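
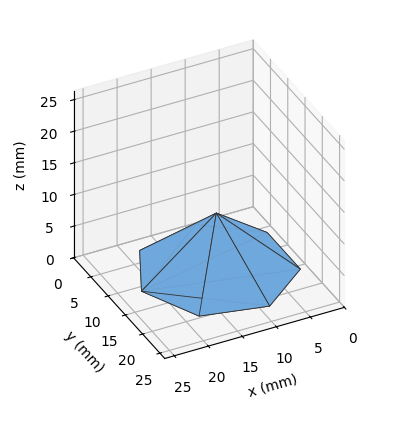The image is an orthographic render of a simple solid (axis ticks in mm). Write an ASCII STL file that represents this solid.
Reading the render: the shape is a regular 7-sided pyramid, base circumscribed radius ≈ 11 mm, apex at z ≈ 9 mm (dimensions read to the nearest mm from the axis ticks). For the STL, each face is triangulated and given an outward normal.

solid part
  facet normal 0.0000 0.0000 -1.0000
    outer loop
      vertex 8.6 21.7 0.0
      vertex 17.9 19.6 0.0
      vertex 22.0 11.0 0.0
    endloop
  endfacet
  facet normal 0.0000 0.0000 -1.0000
    outer loop
      vertex 1.1 15.8 0.0
      vertex 8.6 21.7 0.0
      vertex 22.0 11.0 0.0
    endloop
  endfacet
  facet normal 0.0000 0.0000 -1.0000
    outer loop
      vertex 1.1 6.2 0.0
      vertex 1.1 15.8 0.0
      vertex 22.0 11.0 0.0
    endloop
  endfacet
  facet normal 0.0000 0.0000 -1.0000
    outer loop
      vertex 8.6 0.3 0.0
      vertex 1.1 6.2 0.0
      vertex 22.0 11.0 0.0
    endloop
  endfacet
  facet normal 0.0000 0.0000 -1.0000
    outer loop
      vertex 17.9 2.4 0.0
      vertex 8.6 0.3 0.0
      vertex 22.0 11.0 0.0
    endloop
  endfacet
  facet normal 0.6062 0.2890 0.7409
    outer loop
      vertex 22.0 11.0 0.0
      vertex 17.9 19.6 0.0
      vertex 11.0 11.0 9.0
    endloop
  endfacet
  facet normal 0.1481 0.6558 0.7402
    outer loop
      vertex 17.9 19.6 0.0
      vertex 8.6 21.7 0.0
      vertex 11.0 11.0 9.0
    endloop
  endfacet
  facet normal -0.4161 0.5289 0.7397
    outer loop
      vertex 8.6 21.7 0.0
      vertex 1.1 15.8 0.0
      vertex 11.0 11.0 9.0
    endloop
  endfacet
  facet normal -0.6727 0.0000 0.7399
    outer loop
      vertex 1.1 15.8 0.0
      vertex 1.1 6.2 0.0
      vertex 11.0 11.0 9.0
    endloop
  endfacet
  facet normal -0.4161 -0.5289 0.7397
    outer loop
      vertex 1.1 6.2 0.0
      vertex 8.6 0.3 0.0
      vertex 11.0 11.0 9.0
    endloop
  endfacet
  facet normal 0.1481 -0.6558 0.7402
    outer loop
      vertex 8.6 0.3 0.0
      vertex 17.9 2.4 0.0
      vertex 11.0 11.0 9.0
    endloop
  endfacet
  facet normal 0.6062 -0.2890 0.7409
    outer loop
      vertex 17.9 2.4 0.0
      vertex 22.0 11.0 0.0
      vertex 11.0 11.0 9.0
    endloop
  endfacet
endsolid part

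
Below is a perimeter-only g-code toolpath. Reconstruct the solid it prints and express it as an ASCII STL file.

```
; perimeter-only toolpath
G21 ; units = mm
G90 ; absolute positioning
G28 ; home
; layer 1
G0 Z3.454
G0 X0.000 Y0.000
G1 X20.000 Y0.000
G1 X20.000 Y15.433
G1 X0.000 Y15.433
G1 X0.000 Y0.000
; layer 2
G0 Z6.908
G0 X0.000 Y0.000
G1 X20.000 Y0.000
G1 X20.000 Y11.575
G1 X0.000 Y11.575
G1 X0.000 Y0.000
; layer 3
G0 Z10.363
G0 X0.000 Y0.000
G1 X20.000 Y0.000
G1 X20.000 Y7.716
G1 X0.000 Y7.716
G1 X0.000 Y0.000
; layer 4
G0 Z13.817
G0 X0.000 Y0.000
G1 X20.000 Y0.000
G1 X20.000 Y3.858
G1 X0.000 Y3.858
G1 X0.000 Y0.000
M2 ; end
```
solid part
  facet normal 0.0000 0.0000 -1.0000
    outer loop
      vertex 20.000 19.291 0.000
      vertex 20.000 0.000 0.000
      vertex 0.000 0.000 0.000
    endloop
  endfacet
  facet normal 0.0000 0.0000 -1.0000
    outer loop
      vertex 0.000 19.291 0.000
      vertex 20.000 19.291 0.000
      vertex 0.000 0.000 0.000
    endloop
  endfacet
  facet normal 0.0000 -1.0000 0.0000
    outer loop
      vertex 0.000 0.000 0.000
      vertex 20.000 0.000 0.000
      vertex 20.000 0.000 17.271
    endloop
  endfacet
  facet normal 0.0000 -1.0000 0.0000
    outer loop
      vertex 0.000 0.000 0.000
      vertex 20.000 0.000 17.271
      vertex 0.000 0.000 17.271
    endloop
  endfacet
  facet normal 0.0000 0.6670 0.7450
    outer loop
      vertex 0.000 0.000 17.271
      vertex 20.000 0.000 17.271
      vertex 20.000 19.291 0.000
    endloop
  endfacet
  facet normal 0.0000 0.6670 0.7450
    outer loop
      vertex 0.000 0.000 17.271
      vertex 20.000 19.291 0.000
      vertex 0.000 19.291 0.000
    endloop
  endfacet
  facet normal -1.0000 0.0000 0.0000
    outer loop
      vertex 0.000 0.000 17.271
      vertex 0.000 19.291 0.000
      vertex 0.000 0.000 0.000
    endloop
  endfacet
  facet normal 1.0000 0.0000 0.0000
    outer loop
      vertex 20.000 0.000 0.000
      vertex 20.000 19.291 0.000
      vertex 20.000 0.000 17.271
    endloop
  endfacet
endsolid part

The G0 Z moves step by Δz≈3.454 mm. The G1 loops shrink linearly with z, so the solid tapers from its base footprint up to z≈17.3. Closing with a flat bottom cap and the tapered top and triangulating gives 8 facets — a wedge (ramp): 20 × 19.3 mm base, rising to 17.3 mm along the y=0 edge and sloping linearly to z=0 at y=19.3.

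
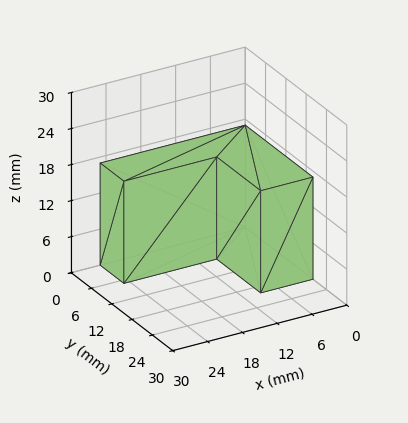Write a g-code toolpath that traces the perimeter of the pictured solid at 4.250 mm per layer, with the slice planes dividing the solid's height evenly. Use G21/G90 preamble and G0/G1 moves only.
Reading the render: the shape is an L-shaped prism: outer 25 × 20 mm, arm thicknesses ≈ 7 mm (horizontal) and 9 mm (vertical), extruded 17 mm in z (dimensions read to the nearest mm from the axis ticks). For the g-code, the solid's height is divided into equal slices at the stated Δz and each level perimeter traced with G1 moves after a G0 lift.

; perimeter-only toolpath
G21 ; units = mm
G90 ; absolute positioning
G28 ; home
; layer 1
G0 Z4.250
G0 X0.000 Y0.000
G1 X25.000 Y0.000
G1 X25.000 Y7.000
G1 X9.000 Y7.000
G1 X9.000 Y20.000
G1 X0.000 Y20.000
G1 X0.000 Y0.000
; layer 2
G0 Z8.500
G0 X0.000 Y0.000
G1 X25.000 Y0.000
G1 X25.000 Y7.000
G1 X9.000 Y7.000
G1 X9.000 Y20.000
G1 X0.000 Y20.000
G1 X0.000 Y0.000
; layer 3
G0 Z12.750
G0 X0.000 Y0.000
G1 X25.000 Y0.000
G1 X25.000 Y7.000
G1 X9.000 Y7.000
G1 X9.000 Y20.000
G1 X0.000 Y20.000
G1 X0.000 Y0.000
; layer 4
G0 Z17.000
G0 X0.000 Y0.000
G1 X25.000 Y0.000
G1 X25.000 Y7.000
G1 X9.000 Y7.000
G1 X9.000 Y20.000
G1 X0.000 Y20.000
G1 X0.000 Y0.000
M2 ; end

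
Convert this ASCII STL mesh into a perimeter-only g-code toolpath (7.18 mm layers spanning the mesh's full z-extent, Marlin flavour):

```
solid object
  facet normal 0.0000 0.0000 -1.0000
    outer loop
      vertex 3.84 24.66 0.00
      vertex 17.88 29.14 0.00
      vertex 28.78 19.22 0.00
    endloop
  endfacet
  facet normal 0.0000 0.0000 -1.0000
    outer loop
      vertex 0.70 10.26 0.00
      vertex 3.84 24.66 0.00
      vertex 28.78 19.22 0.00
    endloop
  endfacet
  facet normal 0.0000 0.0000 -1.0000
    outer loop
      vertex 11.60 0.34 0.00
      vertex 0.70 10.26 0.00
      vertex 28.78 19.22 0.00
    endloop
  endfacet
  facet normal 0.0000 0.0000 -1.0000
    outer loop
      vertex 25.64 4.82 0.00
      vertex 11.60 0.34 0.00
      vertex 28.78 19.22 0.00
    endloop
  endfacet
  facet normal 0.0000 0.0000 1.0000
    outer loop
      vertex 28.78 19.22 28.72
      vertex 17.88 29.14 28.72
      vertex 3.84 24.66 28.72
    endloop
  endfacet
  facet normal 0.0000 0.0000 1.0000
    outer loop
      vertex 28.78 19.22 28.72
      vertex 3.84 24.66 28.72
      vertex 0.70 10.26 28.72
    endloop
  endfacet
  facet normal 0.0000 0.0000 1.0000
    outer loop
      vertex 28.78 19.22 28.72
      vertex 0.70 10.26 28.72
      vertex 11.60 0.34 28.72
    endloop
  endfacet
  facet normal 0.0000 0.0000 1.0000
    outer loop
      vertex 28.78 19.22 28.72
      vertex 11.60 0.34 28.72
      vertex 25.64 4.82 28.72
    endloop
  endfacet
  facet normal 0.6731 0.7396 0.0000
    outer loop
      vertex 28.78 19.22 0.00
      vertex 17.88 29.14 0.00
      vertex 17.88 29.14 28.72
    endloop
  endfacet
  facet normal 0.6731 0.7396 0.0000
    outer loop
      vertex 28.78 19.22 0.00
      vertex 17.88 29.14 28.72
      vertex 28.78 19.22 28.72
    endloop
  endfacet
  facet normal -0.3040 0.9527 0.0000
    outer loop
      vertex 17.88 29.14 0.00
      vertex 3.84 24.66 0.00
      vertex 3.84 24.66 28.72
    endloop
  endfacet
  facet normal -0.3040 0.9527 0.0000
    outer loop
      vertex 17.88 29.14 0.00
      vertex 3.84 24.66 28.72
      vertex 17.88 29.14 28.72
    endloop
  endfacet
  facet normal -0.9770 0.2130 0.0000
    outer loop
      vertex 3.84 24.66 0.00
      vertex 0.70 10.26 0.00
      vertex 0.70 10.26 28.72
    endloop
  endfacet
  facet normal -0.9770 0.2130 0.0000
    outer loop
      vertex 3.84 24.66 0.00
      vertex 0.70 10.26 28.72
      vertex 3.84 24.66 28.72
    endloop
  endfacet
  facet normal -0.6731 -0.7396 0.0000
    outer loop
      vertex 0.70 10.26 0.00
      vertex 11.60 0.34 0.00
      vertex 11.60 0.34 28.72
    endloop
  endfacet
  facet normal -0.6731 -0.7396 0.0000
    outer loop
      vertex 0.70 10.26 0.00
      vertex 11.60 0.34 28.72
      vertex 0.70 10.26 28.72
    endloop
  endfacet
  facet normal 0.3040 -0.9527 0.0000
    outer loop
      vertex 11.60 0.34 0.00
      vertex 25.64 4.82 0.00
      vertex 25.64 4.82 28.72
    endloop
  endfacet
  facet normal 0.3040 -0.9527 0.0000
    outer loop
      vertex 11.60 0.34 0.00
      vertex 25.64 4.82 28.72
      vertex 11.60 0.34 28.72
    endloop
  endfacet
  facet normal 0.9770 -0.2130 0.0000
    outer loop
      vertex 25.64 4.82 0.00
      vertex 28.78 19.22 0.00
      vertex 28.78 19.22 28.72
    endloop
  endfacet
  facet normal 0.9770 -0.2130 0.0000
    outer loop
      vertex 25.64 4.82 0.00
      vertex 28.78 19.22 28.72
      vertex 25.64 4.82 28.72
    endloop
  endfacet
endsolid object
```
; perimeter-only toolpath
G21 ; units = mm
G90 ; absolute positioning
G28 ; home
; layer 1
G0 Z7.18
G0 X28.78 Y19.22
G1 X17.88 Y29.14
G1 X3.84 Y24.66
G1 X0.70 Y10.26
G1 X11.60 Y0.34
G1 X25.64 Y4.82
G1 X28.78 Y19.22
; layer 2
G0 Z14.36
G0 X28.78 Y19.22
G1 X17.88 Y29.14
G1 X3.84 Y24.66
G1 X0.70 Y10.26
G1 X11.60 Y0.34
G1 X25.64 Y4.82
G1 X28.78 Y19.22
; layer 3
G0 Z21.54
G0 X28.78 Y19.22
G1 X17.88 Y29.14
G1 X3.84 Y24.66
G1 X0.70 Y10.26
G1 X11.60 Y0.34
G1 X25.64 Y4.82
G1 X28.78 Y19.22
; layer 4
G0 Z28.72
G0 X28.78 Y19.22
G1 X17.88 Y29.14
G1 X3.84 Y24.66
G1 X0.70 Y10.26
G1 X11.60 Y0.34
G1 X25.64 Y4.82
G1 X28.78 Y19.22
M2 ; end

The solid is a regular 6-sided prism (a cylinder approximated with 6 flat sides), circumscribed radius ≈ 14.7 mm, height ≈ 28.7 mm. Slicing at Δz = 7.18 mm — 4 equal slices spanning the solid's height, so layer i sits at z = i·h/4 — gives 4 non-empty perimeters. Each is a 6-segment closed polygon; G0 lifts to the layer z and rapids to the start vertex, then G1 traces the edges.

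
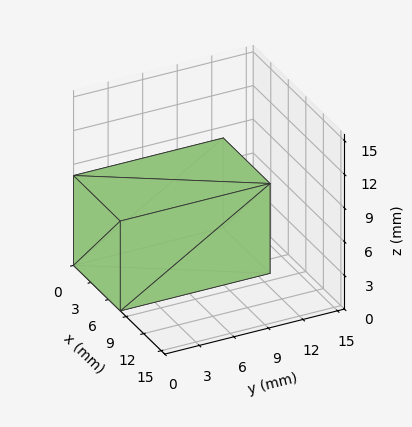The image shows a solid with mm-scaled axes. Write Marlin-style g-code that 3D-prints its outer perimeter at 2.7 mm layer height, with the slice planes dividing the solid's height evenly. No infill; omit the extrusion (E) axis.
Reading the render: the shape is a rectangular box, roughly 8 × 13 mm footprint and 8 mm tall (dimensions read to the nearest mm from the axis ticks). For the g-code, the solid's height is divided into equal slices at the stated Δz and each level perimeter traced with G1 moves after a G0 lift.

; perimeter-only toolpath
G21 ; units = mm
G90 ; absolute positioning
G28 ; home
; layer 1
G0 Z2.7
G0 X0.0 Y0.0
G1 X8.0 Y0.0
G1 X8.0 Y13.0
G1 X0.0 Y13.0
G1 X0.0 Y0.0
; layer 2
G0 Z5.3
G0 X0.0 Y0.0
G1 X8.0 Y0.0
G1 X8.0 Y13.0
G1 X0.0 Y13.0
G1 X0.0 Y0.0
; layer 3
G0 Z8.0
G0 X0.0 Y0.0
G1 X8.0 Y0.0
G1 X8.0 Y13.0
G1 X0.0 Y13.0
G1 X0.0 Y0.0
M2 ; end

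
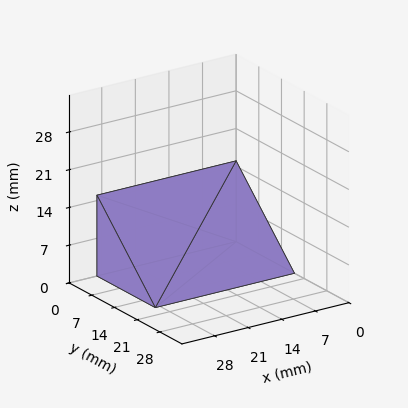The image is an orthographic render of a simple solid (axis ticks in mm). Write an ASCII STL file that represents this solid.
Reading the render: the shape is a wedge (ramp): 29 × 18 mm base, rising to 15 mm along the y=0 edge and sloping linearly to z=0 at y=18 (dimensions read to the nearest mm from the axis ticks). For the STL, each face is triangulated and given an outward normal.

solid part
  facet normal 0.0000 0.0000 -1.0000
    outer loop
      vertex 29.0 18.0 0.0
      vertex 29.0 0.0 0.0
      vertex 0.0 0.0 0.0
    endloop
  endfacet
  facet normal 0.0000 0.0000 -1.0000
    outer loop
      vertex 0.0 18.0 0.0
      vertex 29.0 18.0 0.0
      vertex 0.0 0.0 0.0
    endloop
  endfacet
  facet normal 0.0000 -1.0000 0.0000
    outer loop
      vertex 0.0 0.0 0.0
      vertex 29.0 0.0 0.0
      vertex 29.0 0.0 15.0
    endloop
  endfacet
  facet normal 0.0000 -1.0000 0.0000
    outer loop
      vertex 0.0 0.0 0.0
      vertex 29.0 0.0 15.0
      vertex 0.0 0.0 15.0
    endloop
  endfacet
  facet normal 0.0000 0.6402 0.7682
    outer loop
      vertex 0.0 0.0 15.0
      vertex 29.0 0.0 15.0
      vertex 29.0 18.0 0.0
    endloop
  endfacet
  facet normal 0.0000 0.6402 0.7682
    outer loop
      vertex 0.0 0.0 15.0
      vertex 29.0 18.0 0.0
      vertex 0.0 18.0 0.0
    endloop
  endfacet
  facet normal -1.0000 0.0000 0.0000
    outer loop
      vertex 0.0 0.0 15.0
      vertex 0.0 18.0 0.0
      vertex 0.0 0.0 0.0
    endloop
  endfacet
  facet normal 1.0000 0.0000 0.0000
    outer loop
      vertex 29.0 0.0 0.0
      vertex 29.0 18.0 0.0
      vertex 29.0 0.0 15.0
    endloop
  endfacet
endsolid part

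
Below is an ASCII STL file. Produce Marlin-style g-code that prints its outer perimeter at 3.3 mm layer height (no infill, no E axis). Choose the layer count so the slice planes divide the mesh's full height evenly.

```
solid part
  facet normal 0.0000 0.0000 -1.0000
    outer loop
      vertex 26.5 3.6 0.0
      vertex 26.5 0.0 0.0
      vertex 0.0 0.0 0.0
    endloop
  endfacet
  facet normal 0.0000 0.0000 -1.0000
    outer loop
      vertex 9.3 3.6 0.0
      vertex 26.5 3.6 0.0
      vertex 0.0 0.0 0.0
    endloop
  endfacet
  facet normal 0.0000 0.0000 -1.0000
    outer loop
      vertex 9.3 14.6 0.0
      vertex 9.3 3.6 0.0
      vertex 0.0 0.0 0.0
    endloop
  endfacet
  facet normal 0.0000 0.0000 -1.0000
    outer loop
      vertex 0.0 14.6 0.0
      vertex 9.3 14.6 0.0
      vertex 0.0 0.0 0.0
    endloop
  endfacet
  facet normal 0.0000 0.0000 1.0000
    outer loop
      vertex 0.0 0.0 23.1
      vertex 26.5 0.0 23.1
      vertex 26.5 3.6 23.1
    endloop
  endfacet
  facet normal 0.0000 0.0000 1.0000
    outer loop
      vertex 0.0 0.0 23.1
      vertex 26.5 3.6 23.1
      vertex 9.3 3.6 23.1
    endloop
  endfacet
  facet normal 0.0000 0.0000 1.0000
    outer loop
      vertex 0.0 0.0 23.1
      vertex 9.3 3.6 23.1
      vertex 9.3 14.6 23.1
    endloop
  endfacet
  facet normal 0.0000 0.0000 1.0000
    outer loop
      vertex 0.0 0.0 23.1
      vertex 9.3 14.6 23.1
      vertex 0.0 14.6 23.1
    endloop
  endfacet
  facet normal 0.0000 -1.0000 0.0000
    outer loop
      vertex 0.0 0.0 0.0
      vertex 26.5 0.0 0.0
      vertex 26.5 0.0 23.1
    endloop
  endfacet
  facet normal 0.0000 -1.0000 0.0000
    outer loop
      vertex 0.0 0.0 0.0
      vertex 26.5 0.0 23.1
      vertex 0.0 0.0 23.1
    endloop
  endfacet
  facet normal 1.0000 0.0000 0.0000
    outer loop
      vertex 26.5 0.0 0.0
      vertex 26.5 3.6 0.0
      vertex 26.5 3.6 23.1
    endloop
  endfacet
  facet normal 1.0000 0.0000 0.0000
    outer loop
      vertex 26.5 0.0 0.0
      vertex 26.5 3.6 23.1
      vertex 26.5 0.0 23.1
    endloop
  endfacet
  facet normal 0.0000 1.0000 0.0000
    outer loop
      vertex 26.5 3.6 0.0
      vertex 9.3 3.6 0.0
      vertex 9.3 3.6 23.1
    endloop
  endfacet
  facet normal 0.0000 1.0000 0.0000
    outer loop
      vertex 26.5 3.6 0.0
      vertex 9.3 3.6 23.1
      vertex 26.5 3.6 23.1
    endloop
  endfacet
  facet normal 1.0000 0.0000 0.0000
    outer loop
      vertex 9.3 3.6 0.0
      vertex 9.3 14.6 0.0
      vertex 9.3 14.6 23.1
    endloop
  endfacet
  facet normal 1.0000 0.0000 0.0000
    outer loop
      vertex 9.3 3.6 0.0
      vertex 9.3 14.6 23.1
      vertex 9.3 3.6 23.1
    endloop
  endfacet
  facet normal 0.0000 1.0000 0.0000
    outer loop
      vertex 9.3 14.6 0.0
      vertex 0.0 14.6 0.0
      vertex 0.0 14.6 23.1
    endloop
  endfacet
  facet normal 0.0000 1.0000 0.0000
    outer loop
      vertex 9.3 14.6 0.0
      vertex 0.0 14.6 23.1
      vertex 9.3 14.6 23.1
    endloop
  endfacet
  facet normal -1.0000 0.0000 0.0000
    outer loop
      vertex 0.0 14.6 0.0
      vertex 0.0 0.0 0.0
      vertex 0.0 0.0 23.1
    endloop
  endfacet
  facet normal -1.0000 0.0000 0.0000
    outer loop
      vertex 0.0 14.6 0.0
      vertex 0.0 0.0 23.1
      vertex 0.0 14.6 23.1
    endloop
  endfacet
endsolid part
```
; perimeter-only toolpath
G21 ; units = mm
G90 ; absolute positioning
G28 ; home
; layer 1
G0 Z3.3
G0 X0.0 Y0.0
G1 X26.5 Y0.0
G1 X26.5 Y3.6
G1 X9.3 Y3.6
G1 X9.3 Y14.6
G1 X0.0 Y14.6
G1 X0.0 Y0.0
; layer 2
G0 Z6.6
G0 X0.0 Y0.0
G1 X26.5 Y0.0
G1 X26.5 Y3.6
G1 X9.3 Y3.6
G1 X9.3 Y14.6
G1 X0.0 Y14.6
G1 X0.0 Y0.0
; layer 3
G0 Z9.9
G0 X0.0 Y0.0
G1 X26.5 Y0.0
G1 X26.5 Y3.6
G1 X9.3 Y3.6
G1 X9.3 Y14.6
G1 X0.0 Y14.6
G1 X0.0 Y0.0
; layer 4
G0 Z13.2
G0 X0.0 Y0.0
G1 X26.5 Y0.0
G1 X26.5 Y3.6
G1 X9.3 Y3.6
G1 X9.3 Y14.6
G1 X0.0 Y14.6
G1 X0.0 Y0.0
; layer 5
G0 Z16.5
G0 X0.0 Y0.0
G1 X26.5 Y0.0
G1 X26.5 Y3.6
G1 X9.3 Y3.6
G1 X9.3 Y14.6
G1 X0.0 Y14.6
G1 X0.0 Y0.0
; layer 6
G0 Z19.8
G0 X0.0 Y0.0
G1 X26.5 Y0.0
G1 X26.5 Y3.6
G1 X9.3 Y3.6
G1 X9.3 Y14.6
G1 X0.0 Y14.6
G1 X0.0 Y0.0
; layer 7
G0 Z23.1
G0 X0.0 Y0.0
G1 X26.5 Y0.0
G1 X26.5 Y3.6
G1 X9.3 Y3.6
G1 X9.3 Y14.6
G1 X0.0 Y14.6
G1 X0.0 Y0.0
M2 ; end

The solid is an L-shaped prism: outer 26.5 × 14.6 mm, arm thicknesses ≈ 3.6 mm (horizontal) and 9.3 mm (vertical), extruded 23.1 mm in z. Slicing at Δz = 3.3 mm — 7 equal slices spanning the solid's height, so layer i sits at z = i·h/7 — gives 7 non-empty perimeters. Each is a 6-segment closed polygon; G0 lifts to the layer z and rapids to the start vertex, then G1 traces the edges.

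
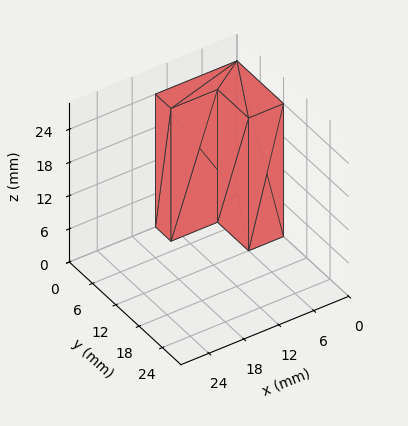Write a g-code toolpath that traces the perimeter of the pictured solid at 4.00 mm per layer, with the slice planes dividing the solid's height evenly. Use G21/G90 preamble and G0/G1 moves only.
Reading the render: the shape is an L-shaped prism: outer 14 × 12 mm, arm thicknesses ≈ 4 mm (horizontal) and 6 mm (vertical), extruded 24 mm in z (dimensions read to the nearest mm from the axis ticks). For the g-code, the solid's height is divided into equal slices at the stated Δz and each level perimeter traced with G1 moves after a G0 lift.

; perimeter-only toolpath
G21 ; units = mm
G90 ; absolute positioning
G28 ; home
; layer 1
G0 Z4.00
G0 X0.00 Y0.00
G1 X14.00 Y0.00
G1 X14.00 Y4.00
G1 X6.00 Y4.00
G1 X6.00 Y12.00
G1 X0.00 Y12.00
G1 X0.00 Y0.00
; layer 2
G0 Z8.00
G0 X0.00 Y0.00
G1 X14.00 Y0.00
G1 X14.00 Y4.00
G1 X6.00 Y4.00
G1 X6.00 Y12.00
G1 X0.00 Y12.00
G1 X0.00 Y0.00
; layer 3
G0 Z12.00
G0 X0.00 Y0.00
G1 X14.00 Y0.00
G1 X14.00 Y4.00
G1 X6.00 Y4.00
G1 X6.00 Y12.00
G1 X0.00 Y12.00
G1 X0.00 Y0.00
; layer 4
G0 Z16.00
G0 X0.00 Y0.00
G1 X14.00 Y0.00
G1 X14.00 Y4.00
G1 X6.00 Y4.00
G1 X6.00 Y12.00
G1 X0.00 Y12.00
G1 X0.00 Y0.00
; layer 5
G0 Z20.00
G0 X0.00 Y0.00
G1 X14.00 Y0.00
G1 X14.00 Y4.00
G1 X6.00 Y4.00
G1 X6.00 Y12.00
G1 X0.00 Y12.00
G1 X0.00 Y0.00
; layer 6
G0 Z24.00
G0 X0.00 Y0.00
G1 X14.00 Y0.00
G1 X14.00 Y4.00
G1 X6.00 Y4.00
G1 X6.00 Y12.00
G1 X0.00 Y12.00
G1 X0.00 Y0.00
M2 ; end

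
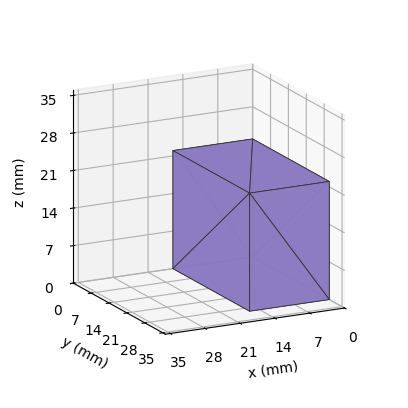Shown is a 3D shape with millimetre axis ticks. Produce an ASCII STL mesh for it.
Reading the render: the shape is a rectangular box, roughly 16 × 30 mm footprint and 22 mm tall (dimensions read to the nearest mm from the axis ticks). For the STL, each face is triangulated and given an outward normal.

solid part
  facet normal 0.0000 0.0000 -1.0000
    outer loop
      vertex 16.000 30.000 0.000
      vertex 16.000 0.000 0.000
      vertex 0.000 0.000 0.000
    endloop
  endfacet
  facet normal 0.0000 0.0000 -1.0000
    outer loop
      vertex 0.000 30.000 0.000
      vertex 16.000 30.000 0.000
      vertex 0.000 0.000 0.000
    endloop
  endfacet
  facet normal 0.0000 0.0000 1.0000
    outer loop
      vertex 0.000 0.000 22.000
      vertex 16.000 0.000 22.000
      vertex 16.000 30.000 22.000
    endloop
  endfacet
  facet normal 0.0000 0.0000 1.0000
    outer loop
      vertex 0.000 0.000 22.000
      vertex 16.000 30.000 22.000
      vertex 0.000 30.000 22.000
    endloop
  endfacet
  facet normal 0.0000 -1.0000 0.0000
    outer loop
      vertex 0.000 0.000 0.000
      vertex 16.000 0.000 0.000
      vertex 16.000 0.000 22.000
    endloop
  endfacet
  facet normal 0.0000 -1.0000 0.0000
    outer loop
      vertex 0.000 0.000 0.000
      vertex 16.000 0.000 22.000
      vertex 0.000 0.000 22.000
    endloop
  endfacet
  facet normal 0.0000 1.0000 0.0000
    outer loop
      vertex 16.000 30.000 22.000
      vertex 16.000 30.000 0.000
      vertex 0.000 30.000 0.000
    endloop
  endfacet
  facet normal 0.0000 1.0000 0.0000
    outer loop
      vertex 0.000 30.000 22.000
      vertex 16.000 30.000 22.000
      vertex 0.000 30.000 0.000
    endloop
  endfacet
  facet normal -1.0000 0.0000 0.0000
    outer loop
      vertex 0.000 30.000 22.000
      vertex 0.000 30.000 0.000
      vertex 0.000 0.000 0.000
    endloop
  endfacet
  facet normal -1.0000 0.0000 0.0000
    outer loop
      vertex 0.000 0.000 22.000
      vertex 0.000 30.000 22.000
      vertex 0.000 0.000 0.000
    endloop
  endfacet
  facet normal 1.0000 0.0000 0.0000
    outer loop
      vertex 16.000 0.000 0.000
      vertex 16.000 30.000 0.000
      vertex 16.000 30.000 22.000
    endloop
  endfacet
  facet normal 1.0000 0.0000 0.0000
    outer loop
      vertex 16.000 0.000 0.000
      vertex 16.000 30.000 22.000
      vertex 16.000 0.000 22.000
    endloop
  endfacet
endsolid part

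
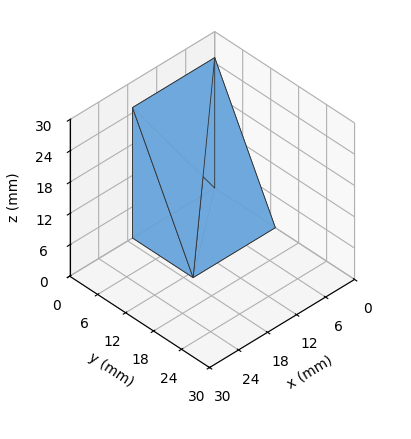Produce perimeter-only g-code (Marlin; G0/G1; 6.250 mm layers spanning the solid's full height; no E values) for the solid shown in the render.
Reading the render: the shape is a wedge (ramp): 17 × 13 mm base, rising to 25 mm along the y=0 edge and sloping linearly to z=0 at y=13 (dimensions read to the nearest mm from the axis ticks). For the g-code, the solid's height is divided into equal slices at the stated Δz and each level perimeter traced with G1 moves after a G0 lift.

; perimeter-only toolpath
G21 ; units = mm
G90 ; absolute positioning
G28 ; home
; layer 1
G0 Z6.250
G0 X0.000 Y0.000
G1 X17.000 Y0.000
G1 X17.000 Y9.750
G1 X0.000 Y9.750
G1 X0.000 Y0.000
; layer 2
G0 Z12.500
G0 X0.000 Y0.000
G1 X17.000 Y0.000
G1 X17.000 Y6.500
G1 X0.000 Y6.500
G1 X0.000 Y0.000
; layer 3
G0 Z18.750
G0 X0.000 Y0.000
G1 X17.000 Y0.000
G1 X17.000 Y3.250
G1 X0.000 Y3.250
G1 X0.000 Y0.000
M2 ; end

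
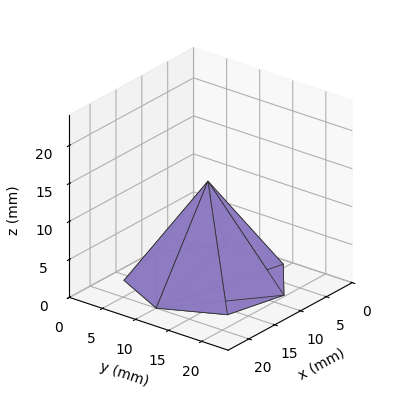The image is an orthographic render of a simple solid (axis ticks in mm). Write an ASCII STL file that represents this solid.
Reading the render: the shape is a regular 7-sided pyramid, base circumscribed radius ≈ 10 mm, apex at z ≈ 13 mm (dimensions read to the nearest mm from the axis ticks). For the STL, each face is triangulated and given an outward normal.

solid part
  facet normal 0.0000 0.0000 -1.0000
    outer loop
      vertex 7.77 19.75 0.00
      vertex 16.23 17.82 0.00
      vertex 20.00 10.00 0.00
    endloop
  endfacet
  facet normal 0.0000 0.0000 -1.0000
    outer loop
      vertex 0.99 14.34 0.00
      vertex 7.77 19.75 0.00
      vertex 20.00 10.00 0.00
    endloop
  endfacet
  facet normal 0.0000 0.0000 -1.0000
    outer loop
      vertex 0.99 5.66 0.00
      vertex 0.99 14.34 0.00
      vertex 20.00 10.00 0.00
    endloop
  endfacet
  facet normal 0.0000 0.0000 -1.0000
    outer loop
      vertex 7.77 0.25 0.00
      vertex 0.99 5.66 0.00
      vertex 20.00 10.00 0.00
    endloop
  endfacet
  facet normal 0.0000 0.0000 -1.0000
    outer loop
      vertex 16.23 2.18 0.00
      vertex 7.77 0.25 0.00
      vertex 20.00 10.00 0.00
    endloop
  endfacet
  facet normal 0.7404 0.3569 0.5695
    outer loop
      vertex 20.00 10.00 0.00
      vertex 16.23 17.82 0.00
      vertex 10.00 10.00 13.00
    endloop
  endfacet
  facet normal 0.1828 0.8013 0.5696
    outer loop
      vertex 16.23 17.82 0.00
      vertex 7.77 19.75 0.00
      vertex 10.00 10.00 13.00
    endloop
  endfacet
  facet normal -0.5126 0.6424 0.5697
    outer loop
      vertex 7.77 19.75 0.00
      vertex 0.99 14.34 0.00
      vertex 10.00 10.00 13.00
    endloop
  endfacet
  facet normal -0.8219 0.0000 0.5696
    outer loop
      vertex 0.99 14.34 0.00
      vertex 0.99 5.66 0.00
      vertex 10.00 10.00 13.00
    endloop
  endfacet
  facet normal -0.5126 -0.6424 0.5697
    outer loop
      vertex 0.99 5.66 0.00
      vertex 7.77 0.25 0.00
      vertex 10.00 10.00 13.00
    endloop
  endfacet
  facet normal 0.1828 -0.8013 0.5696
    outer loop
      vertex 7.77 0.25 0.00
      vertex 16.23 2.18 0.00
      vertex 10.00 10.00 13.00
    endloop
  endfacet
  facet normal 0.7404 -0.3569 0.5695
    outer loop
      vertex 16.23 2.18 0.00
      vertex 20.00 10.00 0.00
      vertex 10.00 10.00 13.00
    endloop
  endfacet
endsolid part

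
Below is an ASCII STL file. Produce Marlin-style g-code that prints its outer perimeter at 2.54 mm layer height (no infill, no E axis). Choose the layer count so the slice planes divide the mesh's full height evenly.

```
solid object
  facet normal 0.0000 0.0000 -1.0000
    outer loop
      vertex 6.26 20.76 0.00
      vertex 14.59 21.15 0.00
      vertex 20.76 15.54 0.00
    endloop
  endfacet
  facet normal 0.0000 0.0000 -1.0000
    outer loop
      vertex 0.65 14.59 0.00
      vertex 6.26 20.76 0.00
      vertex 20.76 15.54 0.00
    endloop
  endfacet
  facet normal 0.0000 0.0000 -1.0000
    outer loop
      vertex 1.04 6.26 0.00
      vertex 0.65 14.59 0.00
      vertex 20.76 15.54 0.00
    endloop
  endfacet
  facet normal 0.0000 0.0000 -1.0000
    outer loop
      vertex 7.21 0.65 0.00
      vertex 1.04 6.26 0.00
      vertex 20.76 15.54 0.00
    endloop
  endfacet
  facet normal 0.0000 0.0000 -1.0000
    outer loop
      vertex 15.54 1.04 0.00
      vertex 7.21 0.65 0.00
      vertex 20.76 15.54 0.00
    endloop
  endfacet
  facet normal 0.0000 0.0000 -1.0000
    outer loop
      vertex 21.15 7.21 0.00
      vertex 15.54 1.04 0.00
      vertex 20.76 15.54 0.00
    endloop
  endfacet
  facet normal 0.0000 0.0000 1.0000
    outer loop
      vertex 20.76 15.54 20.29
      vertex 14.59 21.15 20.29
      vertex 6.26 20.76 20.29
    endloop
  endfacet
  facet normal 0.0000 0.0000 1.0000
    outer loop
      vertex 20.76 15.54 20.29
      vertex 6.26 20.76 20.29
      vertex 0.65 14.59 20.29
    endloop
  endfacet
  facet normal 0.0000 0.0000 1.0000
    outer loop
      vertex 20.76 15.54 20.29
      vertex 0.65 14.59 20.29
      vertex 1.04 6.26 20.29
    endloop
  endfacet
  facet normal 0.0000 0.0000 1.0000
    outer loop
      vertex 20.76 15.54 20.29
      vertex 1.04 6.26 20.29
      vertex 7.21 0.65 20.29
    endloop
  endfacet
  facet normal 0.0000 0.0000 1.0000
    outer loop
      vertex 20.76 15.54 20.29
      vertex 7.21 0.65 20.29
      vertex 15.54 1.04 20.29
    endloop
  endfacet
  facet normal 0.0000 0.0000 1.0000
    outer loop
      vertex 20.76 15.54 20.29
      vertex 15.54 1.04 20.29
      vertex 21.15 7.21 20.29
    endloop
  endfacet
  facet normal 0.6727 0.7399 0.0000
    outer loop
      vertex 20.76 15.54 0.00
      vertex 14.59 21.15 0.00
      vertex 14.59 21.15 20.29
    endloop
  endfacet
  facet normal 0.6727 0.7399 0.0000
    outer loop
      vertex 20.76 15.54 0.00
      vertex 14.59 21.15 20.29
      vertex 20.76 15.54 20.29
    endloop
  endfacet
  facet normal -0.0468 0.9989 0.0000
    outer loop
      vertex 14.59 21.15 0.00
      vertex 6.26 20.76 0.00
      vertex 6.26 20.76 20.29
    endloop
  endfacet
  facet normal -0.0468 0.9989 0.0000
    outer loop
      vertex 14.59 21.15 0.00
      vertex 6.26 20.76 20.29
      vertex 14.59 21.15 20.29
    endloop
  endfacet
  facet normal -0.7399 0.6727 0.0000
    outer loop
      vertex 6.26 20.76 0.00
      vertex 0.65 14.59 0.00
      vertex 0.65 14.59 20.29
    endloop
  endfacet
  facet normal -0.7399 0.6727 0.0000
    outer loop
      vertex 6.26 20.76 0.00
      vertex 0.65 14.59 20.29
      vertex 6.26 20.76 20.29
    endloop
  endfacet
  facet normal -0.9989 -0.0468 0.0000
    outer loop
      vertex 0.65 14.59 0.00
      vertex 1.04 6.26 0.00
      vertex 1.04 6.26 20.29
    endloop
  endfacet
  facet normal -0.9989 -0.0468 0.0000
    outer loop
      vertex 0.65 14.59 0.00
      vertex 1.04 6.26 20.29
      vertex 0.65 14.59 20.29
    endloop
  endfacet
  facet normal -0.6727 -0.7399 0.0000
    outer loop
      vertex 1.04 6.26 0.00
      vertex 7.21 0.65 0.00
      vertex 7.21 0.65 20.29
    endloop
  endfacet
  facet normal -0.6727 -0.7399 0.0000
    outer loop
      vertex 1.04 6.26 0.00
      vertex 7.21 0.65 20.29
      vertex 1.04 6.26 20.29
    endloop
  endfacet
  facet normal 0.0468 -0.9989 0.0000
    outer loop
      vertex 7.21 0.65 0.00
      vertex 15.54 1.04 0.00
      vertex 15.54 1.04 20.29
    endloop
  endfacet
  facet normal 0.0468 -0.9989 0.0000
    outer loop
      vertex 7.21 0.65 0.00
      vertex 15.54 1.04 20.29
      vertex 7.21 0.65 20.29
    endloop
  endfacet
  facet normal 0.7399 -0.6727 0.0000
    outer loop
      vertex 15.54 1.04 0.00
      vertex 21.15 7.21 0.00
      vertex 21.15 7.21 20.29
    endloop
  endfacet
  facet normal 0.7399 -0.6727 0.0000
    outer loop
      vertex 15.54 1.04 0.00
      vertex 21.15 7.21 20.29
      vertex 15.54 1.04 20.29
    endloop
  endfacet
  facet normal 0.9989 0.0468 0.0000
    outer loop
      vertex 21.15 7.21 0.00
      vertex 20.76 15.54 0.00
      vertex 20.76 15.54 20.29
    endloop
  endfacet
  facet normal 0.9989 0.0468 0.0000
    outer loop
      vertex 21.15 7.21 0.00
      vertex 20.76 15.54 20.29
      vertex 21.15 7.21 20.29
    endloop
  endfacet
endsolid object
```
; perimeter-only toolpath
G21 ; units = mm
G90 ; absolute positioning
G28 ; home
; layer 1
G0 Z2.54
G0 X20.76 Y15.54
G1 X14.59 Y21.15
G1 X6.26 Y20.76
G1 X0.65 Y14.59
G1 X1.04 Y6.26
G1 X7.21 Y0.65
G1 X15.54 Y1.04
G1 X21.15 Y7.21
G1 X20.76 Y15.54
; layer 2
G0 Z5.07
G0 X20.76 Y15.54
G1 X14.59 Y21.15
G1 X6.26 Y20.76
G1 X0.65 Y14.59
G1 X1.04 Y6.26
G1 X7.21 Y0.65
G1 X15.54 Y1.04
G1 X21.15 Y7.21
G1 X20.76 Y15.54
; layer 3
G0 Z7.61
G0 X20.76 Y15.54
G1 X14.59 Y21.15
G1 X6.26 Y20.76
G1 X0.65 Y14.59
G1 X1.04 Y6.26
G1 X7.21 Y0.65
G1 X15.54 Y1.04
G1 X21.15 Y7.21
G1 X20.76 Y15.54
; layer 4
G0 Z10.14
G0 X20.76 Y15.54
G1 X14.59 Y21.15
G1 X6.26 Y20.76
G1 X0.65 Y14.59
G1 X1.04 Y6.26
G1 X7.21 Y0.65
G1 X15.54 Y1.04
G1 X21.15 Y7.21
G1 X20.76 Y15.54
; layer 5
G0 Z12.68
G0 X20.76 Y15.54
G1 X14.59 Y21.15
G1 X6.26 Y20.76
G1 X0.65 Y14.59
G1 X1.04 Y6.26
G1 X7.21 Y0.65
G1 X15.54 Y1.04
G1 X21.15 Y7.21
G1 X20.76 Y15.54
; layer 6
G0 Z15.22
G0 X20.76 Y15.54
G1 X14.59 Y21.15
G1 X6.26 Y20.76
G1 X0.65 Y14.59
G1 X1.04 Y6.26
G1 X7.21 Y0.65
G1 X15.54 Y1.04
G1 X21.15 Y7.21
G1 X20.76 Y15.54
; layer 7
G0 Z17.75
G0 X20.76 Y15.54
G1 X14.59 Y21.15
G1 X6.26 Y20.76
G1 X0.65 Y14.59
G1 X1.04 Y6.26
G1 X7.21 Y0.65
G1 X15.54 Y1.04
G1 X21.15 Y7.21
G1 X20.76 Y15.54
; layer 8
G0 Z20.29
G0 X20.76 Y15.54
G1 X14.59 Y21.15
G1 X6.26 Y20.76
G1 X0.65 Y14.59
G1 X1.04 Y6.26
G1 X7.21 Y0.65
G1 X15.54 Y1.04
G1 X21.15 Y7.21
G1 X20.76 Y15.54
M2 ; end

The solid is a regular 8-sided prism (a cylinder approximated with 8 flat sides), circumscribed radius ≈ 10.9 mm, height ≈ 20.3 mm. Slicing at Δz = 2.54 mm — 8 equal slices spanning the solid's height, so layer i sits at z = i·h/8 — gives 8 non-empty perimeters. Each is a 8-segment closed polygon; G0 lifts to the layer z and rapids to the start vertex, then G1 traces the edges.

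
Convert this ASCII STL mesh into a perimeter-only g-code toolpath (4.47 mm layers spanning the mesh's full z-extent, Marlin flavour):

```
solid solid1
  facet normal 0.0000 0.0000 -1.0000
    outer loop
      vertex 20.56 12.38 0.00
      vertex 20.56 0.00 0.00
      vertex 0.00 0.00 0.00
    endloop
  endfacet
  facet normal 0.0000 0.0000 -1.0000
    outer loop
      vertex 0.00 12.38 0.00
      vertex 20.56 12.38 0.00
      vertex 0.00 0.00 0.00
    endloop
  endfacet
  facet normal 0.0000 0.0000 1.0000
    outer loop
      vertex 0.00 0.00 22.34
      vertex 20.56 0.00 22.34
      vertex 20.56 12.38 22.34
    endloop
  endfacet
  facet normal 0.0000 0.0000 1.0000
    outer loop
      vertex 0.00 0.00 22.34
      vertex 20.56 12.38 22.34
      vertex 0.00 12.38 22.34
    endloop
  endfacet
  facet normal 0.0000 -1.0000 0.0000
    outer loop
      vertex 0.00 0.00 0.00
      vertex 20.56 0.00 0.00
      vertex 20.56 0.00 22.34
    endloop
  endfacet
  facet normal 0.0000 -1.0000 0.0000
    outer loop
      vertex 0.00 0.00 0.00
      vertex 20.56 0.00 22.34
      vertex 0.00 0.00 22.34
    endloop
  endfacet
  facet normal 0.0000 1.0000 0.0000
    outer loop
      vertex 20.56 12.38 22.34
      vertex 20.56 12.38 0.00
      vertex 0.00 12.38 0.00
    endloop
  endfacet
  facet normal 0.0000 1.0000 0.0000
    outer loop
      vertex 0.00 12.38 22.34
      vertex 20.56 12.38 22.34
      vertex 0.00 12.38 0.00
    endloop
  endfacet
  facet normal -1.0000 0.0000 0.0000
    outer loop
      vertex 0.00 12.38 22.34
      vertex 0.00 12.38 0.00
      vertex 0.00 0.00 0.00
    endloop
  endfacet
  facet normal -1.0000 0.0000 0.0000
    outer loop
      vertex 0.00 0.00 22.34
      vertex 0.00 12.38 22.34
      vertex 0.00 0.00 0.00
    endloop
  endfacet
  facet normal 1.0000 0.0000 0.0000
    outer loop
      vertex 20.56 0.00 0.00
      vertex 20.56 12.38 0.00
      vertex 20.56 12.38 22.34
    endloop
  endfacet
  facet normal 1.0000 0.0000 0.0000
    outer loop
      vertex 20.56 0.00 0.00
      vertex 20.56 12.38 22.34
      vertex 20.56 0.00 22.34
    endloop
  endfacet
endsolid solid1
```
; perimeter-only toolpath
G21 ; units = mm
G90 ; absolute positioning
G28 ; home
; layer 1
G0 Z4.47
G0 X0.00 Y0.00
G1 X20.56 Y0.00
G1 X20.56 Y12.38
G1 X0.00 Y12.38
G1 X0.00 Y0.00
; layer 2
G0 Z8.94
G0 X0.00 Y0.00
G1 X20.56 Y0.00
G1 X20.56 Y12.38
G1 X0.00 Y12.38
G1 X0.00 Y0.00
; layer 3
G0 Z13.40
G0 X0.00 Y0.00
G1 X20.56 Y0.00
G1 X20.56 Y12.38
G1 X0.00 Y12.38
G1 X0.00 Y0.00
; layer 4
G0 Z17.87
G0 X0.00 Y0.00
G1 X20.56 Y0.00
G1 X20.56 Y12.38
G1 X0.00 Y12.38
G1 X0.00 Y0.00
; layer 5
G0 Z22.34
G0 X0.00 Y0.00
G1 X20.56 Y0.00
G1 X20.56 Y12.38
G1 X0.00 Y12.38
G1 X0.00 Y0.00
M2 ; end

The solid is a rectangular box, roughly 20.6 × 12.4 mm footprint and 22.3 mm tall. Slicing at Δz = 4.47 mm — 5 equal slices spanning the solid's height, so layer i sits at z = i·h/5 — gives 5 non-empty perimeters. Each is a 4-segment closed polygon; G0 lifts to the layer z and rapids to the start vertex, then G1 traces the edges.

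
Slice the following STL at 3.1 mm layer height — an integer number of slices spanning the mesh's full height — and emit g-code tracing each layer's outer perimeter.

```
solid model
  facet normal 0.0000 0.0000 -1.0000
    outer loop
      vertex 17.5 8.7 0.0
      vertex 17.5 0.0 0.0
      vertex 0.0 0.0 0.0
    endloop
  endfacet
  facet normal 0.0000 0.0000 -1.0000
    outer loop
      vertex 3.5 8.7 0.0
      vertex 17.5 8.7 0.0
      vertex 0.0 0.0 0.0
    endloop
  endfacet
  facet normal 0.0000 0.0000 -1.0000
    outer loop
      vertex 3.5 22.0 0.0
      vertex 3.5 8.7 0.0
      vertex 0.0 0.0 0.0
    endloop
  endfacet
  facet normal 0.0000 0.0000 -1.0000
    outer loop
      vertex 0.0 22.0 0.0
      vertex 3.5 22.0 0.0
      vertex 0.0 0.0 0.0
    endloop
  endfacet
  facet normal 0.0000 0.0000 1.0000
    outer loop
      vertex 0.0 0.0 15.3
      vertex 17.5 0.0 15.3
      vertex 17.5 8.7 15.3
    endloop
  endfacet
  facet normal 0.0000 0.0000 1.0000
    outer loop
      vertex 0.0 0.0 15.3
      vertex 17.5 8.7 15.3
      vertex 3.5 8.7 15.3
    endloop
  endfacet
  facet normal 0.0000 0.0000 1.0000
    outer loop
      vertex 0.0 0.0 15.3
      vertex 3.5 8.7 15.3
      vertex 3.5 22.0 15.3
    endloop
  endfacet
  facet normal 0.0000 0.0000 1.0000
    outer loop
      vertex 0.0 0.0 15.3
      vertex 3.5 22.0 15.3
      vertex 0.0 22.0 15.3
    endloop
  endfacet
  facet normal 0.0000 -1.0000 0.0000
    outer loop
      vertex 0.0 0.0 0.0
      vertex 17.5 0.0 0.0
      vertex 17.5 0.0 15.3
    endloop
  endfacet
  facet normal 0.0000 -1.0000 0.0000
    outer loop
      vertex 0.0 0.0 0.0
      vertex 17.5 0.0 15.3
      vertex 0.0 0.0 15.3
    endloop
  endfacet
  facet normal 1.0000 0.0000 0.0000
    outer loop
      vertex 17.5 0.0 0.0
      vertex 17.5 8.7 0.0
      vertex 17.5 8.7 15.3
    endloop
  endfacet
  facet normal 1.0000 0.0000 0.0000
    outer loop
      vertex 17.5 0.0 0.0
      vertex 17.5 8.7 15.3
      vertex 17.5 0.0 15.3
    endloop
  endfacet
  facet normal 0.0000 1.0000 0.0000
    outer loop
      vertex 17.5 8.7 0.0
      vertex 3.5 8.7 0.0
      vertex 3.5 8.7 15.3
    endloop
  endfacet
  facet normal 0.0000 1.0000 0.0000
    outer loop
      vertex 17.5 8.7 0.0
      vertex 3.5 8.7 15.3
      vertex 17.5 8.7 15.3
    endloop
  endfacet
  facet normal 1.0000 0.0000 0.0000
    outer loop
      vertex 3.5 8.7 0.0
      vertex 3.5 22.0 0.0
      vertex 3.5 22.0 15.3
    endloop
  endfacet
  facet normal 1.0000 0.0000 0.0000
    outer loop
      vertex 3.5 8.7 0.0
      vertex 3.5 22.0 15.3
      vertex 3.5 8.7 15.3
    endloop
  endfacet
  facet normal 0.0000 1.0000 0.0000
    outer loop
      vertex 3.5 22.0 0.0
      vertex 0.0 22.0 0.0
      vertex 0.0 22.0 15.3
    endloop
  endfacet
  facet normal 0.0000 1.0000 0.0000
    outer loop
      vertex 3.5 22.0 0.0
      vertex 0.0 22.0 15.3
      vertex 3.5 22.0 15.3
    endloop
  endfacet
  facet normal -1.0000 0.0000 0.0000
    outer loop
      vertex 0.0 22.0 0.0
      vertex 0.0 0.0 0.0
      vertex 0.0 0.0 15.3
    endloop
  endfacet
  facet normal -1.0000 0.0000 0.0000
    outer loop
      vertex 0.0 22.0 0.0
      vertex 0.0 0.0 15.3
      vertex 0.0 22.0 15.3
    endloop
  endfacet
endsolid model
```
; perimeter-only toolpath
G21 ; units = mm
G90 ; absolute positioning
G28 ; home
; layer 1
G0 Z3.1
G0 X0.0 Y0.0
G1 X17.5 Y0.0
G1 X17.5 Y8.7
G1 X3.5 Y8.7
G1 X3.5 Y22.0
G1 X0.0 Y22.0
G1 X0.0 Y0.0
; layer 2
G0 Z6.1
G0 X0.0 Y0.0
G1 X17.5 Y0.0
G1 X17.5 Y8.7
G1 X3.5 Y8.7
G1 X3.5 Y22.0
G1 X0.0 Y22.0
G1 X0.0 Y0.0
; layer 3
G0 Z9.2
G0 X0.0 Y0.0
G1 X17.5 Y0.0
G1 X17.5 Y8.7
G1 X3.5 Y8.7
G1 X3.5 Y22.0
G1 X0.0 Y22.0
G1 X0.0 Y0.0
; layer 4
G0 Z12.2
G0 X0.0 Y0.0
G1 X17.5 Y0.0
G1 X17.5 Y8.7
G1 X3.5 Y8.7
G1 X3.5 Y22.0
G1 X0.0 Y22.0
G1 X0.0 Y0.0
; layer 5
G0 Z15.3
G0 X0.0 Y0.0
G1 X17.5 Y0.0
G1 X17.5 Y8.7
G1 X3.5 Y8.7
G1 X3.5 Y22.0
G1 X0.0 Y22.0
G1 X0.0 Y0.0
M2 ; end

The solid is an L-shaped prism: outer 17.5 × 22 mm, arm thicknesses ≈ 8.7 mm (horizontal) and 3.5 mm (vertical), extruded 15.3 mm in z. Slicing at Δz = 3.1 mm — 5 equal slices spanning the solid's height, so layer i sits at z = i·h/5 — gives 5 non-empty perimeters. Each is a 6-segment closed polygon; G0 lifts to the layer z and rapids to the start vertex, then G1 traces the edges.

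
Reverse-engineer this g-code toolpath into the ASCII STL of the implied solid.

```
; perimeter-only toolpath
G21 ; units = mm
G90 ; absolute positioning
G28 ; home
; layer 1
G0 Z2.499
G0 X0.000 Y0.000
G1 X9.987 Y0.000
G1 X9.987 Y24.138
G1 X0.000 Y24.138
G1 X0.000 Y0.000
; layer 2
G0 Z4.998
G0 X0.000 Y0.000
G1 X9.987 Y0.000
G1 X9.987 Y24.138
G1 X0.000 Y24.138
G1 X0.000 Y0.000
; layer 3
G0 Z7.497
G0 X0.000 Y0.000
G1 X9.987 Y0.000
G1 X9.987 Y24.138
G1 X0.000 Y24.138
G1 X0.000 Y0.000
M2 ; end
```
solid part
  facet normal 0.0000 0.0000 -1.0000
    outer loop
      vertex 9.987 24.138 0.000
      vertex 9.987 0.000 0.000
      vertex 0.000 0.000 0.000
    endloop
  endfacet
  facet normal 0.0000 0.0000 -1.0000
    outer loop
      vertex 0.000 24.138 0.000
      vertex 9.987 24.138 0.000
      vertex 0.000 0.000 0.000
    endloop
  endfacet
  facet normal 0.0000 0.0000 1.0000
    outer loop
      vertex 0.000 0.000 7.497
      vertex 9.987 0.000 7.497
      vertex 9.987 24.138 7.497
    endloop
  endfacet
  facet normal 0.0000 0.0000 1.0000
    outer loop
      vertex 0.000 0.000 7.497
      vertex 9.987 24.138 7.497
      vertex 0.000 24.138 7.497
    endloop
  endfacet
  facet normal 0.0000 -1.0000 0.0000
    outer loop
      vertex 0.000 0.000 0.000
      vertex 9.987 0.000 0.000
      vertex 9.987 0.000 7.497
    endloop
  endfacet
  facet normal 0.0000 -1.0000 0.0000
    outer loop
      vertex 0.000 0.000 0.000
      vertex 9.987 0.000 7.497
      vertex 0.000 0.000 7.497
    endloop
  endfacet
  facet normal 0.0000 1.0000 0.0000
    outer loop
      vertex 9.987 24.138 7.497
      vertex 9.987 24.138 0.000
      vertex 0.000 24.138 0.000
    endloop
  endfacet
  facet normal 0.0000 1.0000 0.0000
    outer loop
      vertex 0.000 24.138 7.497
      vertex 9.987 24.138 7.497
      vertex 0.000 24.138 0.000
    endloop
  endfacet
  facet normal -1.0000 0.0000 0.0000
    outer loop
      vertex 0.000 24.138 7.497
      vertex 0.000 24.138 0.000
      vertex 0.000 0.000 0.000
    endloop
  endfacet
  facet normal -1.0000 0.0000 0.0000
    outer loop
      vertex 0.000 0.000 7.497
      vertex 0.000 24.138 7.497
      vertex 0.000 0.000 0.000
    endloop
  endfacet
  facet normal 1.0000 0.0000 0.0000
    outer loop
      vertex 9.987 0.000 0.000
      vertex 9.987 24.138 0.000
      vertex 9.987 24.138 7.497
    endloop
  endfacet
  facet normal 1.0000 0.0000 0.0000
    outer loop
      vertex 9.987 0.000 0.000
      vertex 9.987 24.138 7.497
      vertex 9.987 0.000 7.497
    endloop
  endfacet
endsolid part

The G0 Z moves step by Δz≈2.499 mm. Every layer's G1 loop is the same polygon, so the solid is a straight extrusion of it from z=0 to z≈7.5. Closing with flat bottom and top caps and triangulating gives 12 facets — a rectangular box, roughly 9.99 × 24.1 mm footprint and 7.5 mm tall.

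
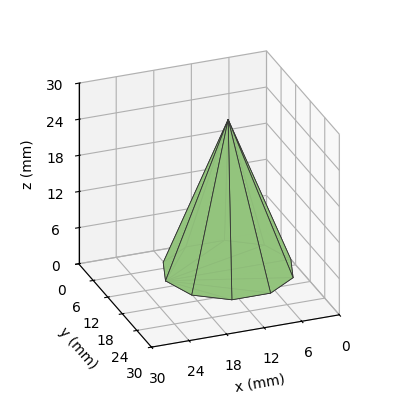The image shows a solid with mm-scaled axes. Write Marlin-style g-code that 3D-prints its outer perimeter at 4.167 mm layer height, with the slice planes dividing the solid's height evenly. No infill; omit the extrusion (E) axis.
Reading the render: the shape is a regular 10-sided pyramid, base circumscribed radius ≈ 10 mm, apex at z ≈ 25 mm (dimensions read to the nearest mm from the axis ticks). For the g-code, the solid's height is divided into equal slices at the stated Δz and each level perimeter traced with G1 moves after a G0 lift.

; perimeter-only toolpath
G21 ; units = mm
G90 ; absolute positioning
G28 ; home
; layer 1
G0 Z4.167
G0 X18.333 Y10.000
G1 X16.742 Y14.898
G1 X12.575 Y17.926
G1 X7.425 Y17.926
G1 X3.258 Y14.898
G1 X1.667 Y10.000
G1 X3.258 Y5.102
G1 X7.425 Y2.074
G1 X12.575 Y2.074
G1 X16.742 Y5.102
G1 X18.333 Y10.000
; layer 2
G0 Z8.333
G0 X16.667 Y10.000
G1 X15.393 Y13.919
G1 X12.060 Y16.341
G1 X7.940 Y16.341
G1 X4.607 Y13.919
G1 X3.333 Y10.000
G1 X4.607 Y6.081
G1 X7.940 Y3.659
G1 X12.060 Y3.659
G1 X15.393 Y6.081
G1 X16.667 Y10.000
; layer 3
G0 Z12.500
G0 X15.000 Y10.000
G1 X14.045 Y12.939
G1 X11.545 Y14.755
G1 X8.455 Y14.755
G1 X5.955 Y12.939
G1 X5.000 Y10.000
G1 X5.955 Y7.061
G1 X8.455 Y5.245
G1 X11.545 Y5.245
G1 X14.045 Y7.061
G1 X15.000 Y10.000
; layer 4
G0 Z16.667
G0 X13.333 Y10.000
G1 X12.697 Y11.959
G1 X11.030 Y13.170
G1 X8.970 Y13.170
G1 X7.303 Y11.959
G1 X6.667 Y10.000
G1 X7.303 Y8.041
G1 X8.970 Y6.830
G1 X11.030 Y6.830
G1 X12.697 Y8.041
G1 X13.333 Y10.000
; layer 5
G0 Z20.833
G0 X11.667 Y10.000
G1 X11.348 Y10.980
G1 X10.515 Y11.585
G1 X9.485 Y11.585
G1 X8.652 Y10.980
G1 X8.333 Y10.000
G1 X8.652 Y9.020
G1 X9.485 Y8.415
G1 X10.515 Y8.415
G1 X11.348 Y9.020
G1 X11.667 Y10.000
M2 ; end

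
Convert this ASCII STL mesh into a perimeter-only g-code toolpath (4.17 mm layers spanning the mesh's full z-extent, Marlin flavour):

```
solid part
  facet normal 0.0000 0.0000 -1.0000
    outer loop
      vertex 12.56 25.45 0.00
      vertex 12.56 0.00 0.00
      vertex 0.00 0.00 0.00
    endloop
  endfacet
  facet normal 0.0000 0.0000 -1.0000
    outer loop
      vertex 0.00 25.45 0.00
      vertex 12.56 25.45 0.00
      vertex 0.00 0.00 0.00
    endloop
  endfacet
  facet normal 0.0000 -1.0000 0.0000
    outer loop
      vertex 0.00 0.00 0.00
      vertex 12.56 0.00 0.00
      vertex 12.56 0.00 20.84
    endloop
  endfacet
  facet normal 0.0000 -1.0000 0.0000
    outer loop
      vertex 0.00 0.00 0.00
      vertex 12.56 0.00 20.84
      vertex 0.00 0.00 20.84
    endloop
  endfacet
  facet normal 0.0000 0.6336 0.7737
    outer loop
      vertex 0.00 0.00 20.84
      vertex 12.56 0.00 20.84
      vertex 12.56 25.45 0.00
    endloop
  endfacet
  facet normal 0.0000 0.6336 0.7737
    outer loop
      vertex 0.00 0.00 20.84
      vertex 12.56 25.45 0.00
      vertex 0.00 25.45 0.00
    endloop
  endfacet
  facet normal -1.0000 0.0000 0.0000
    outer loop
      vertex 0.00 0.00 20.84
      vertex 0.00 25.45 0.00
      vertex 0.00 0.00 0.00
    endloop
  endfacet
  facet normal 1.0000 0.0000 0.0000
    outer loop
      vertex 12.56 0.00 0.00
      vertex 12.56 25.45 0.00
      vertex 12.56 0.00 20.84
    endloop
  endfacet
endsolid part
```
; perimeter-only toolpath
G21 ; units = mm
G90 ; absolute positioning
G28 ; home
; layer 1
G0 Z4.17
G0 X0.00 Y0.00
G1 X12.56 Y0.00
G1 X12.56 Y20.36
G1 X0.00 Y20.36
G1 X0.00 Y0.00
; layer 2
G0 Z8.34
G0 X0.00 Y0.00
G1 X12.56 Y0.00
G1 X12.56 Y15.27
G1 X0.00 Y15.27
G1 X0.00 Y0.00
; layer 3
G0 Z12.50
G0 X0.00 Y0.00
G1 X12.56 Y0.00
G1 X12.56 Y10.18
G1 X0.00 Y10.18
G1 X0.00 Y0.00
; layer 4
G0 Z16.67
G0 X0.00 Y0.00
G1 X12.56 Y0.00
G1 X12.56 Y5.09
G1 X0.00 Y5.09
G1 X0.00 Y0.00
M2 ; end

The solid is a wedge (ramp): 12.6 × 25.4 mm base, rising to 20.8 mm along the y=0 edge and sloping linearly to z=0 at y=25.4. Slicing at Δz = 4.17 mm — 5 equal slices spanning the solid's height, so layer i sits at z = i·h/5 — gives 4 non-empty perimeters. Each is a 4-segment closed polygon; G0 lifts to the layer z and rapids to the start vertex, then G1 traces the edges. The cross-section shrinks linearly with z (the slice at the apex is degenerate and omitted).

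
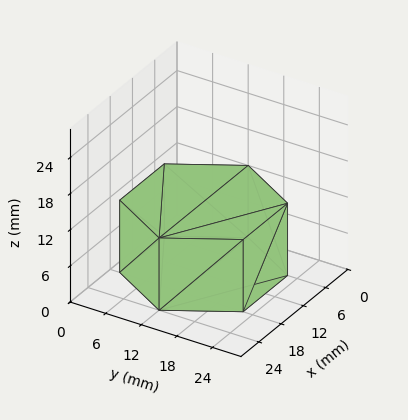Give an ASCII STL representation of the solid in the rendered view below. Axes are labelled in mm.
Reading the render: the shape is a regular 6-sided prism (a cylinder approximated with 6 flat sides), circumscribed radius ≈ 12 mm, height ≈ 12 mm (dimensions read to the nearest mm from the axis ticks). For the STL, each face is triangulated and given an outward normal.

solid part
  facet normal 0.0000 0.0000 -1.0000
    outer loop
      vertex 6.0 22.4 0.0
      vertex 18.0 22.4 0.0
      vertex 24.0 12.0 0.0
    endloop
  endfacet
  facet normal 0.0000 0.0000 -1.0000
    outer loop
      vertex 0.0 12.0 0.0
      vertex 6.0 22.4 0.0
      vertex 24.0 12.0 0.0
    endloop
  endfacet
  facet normal 0.0000 0.0000 -1.0000
    outer loop
      vertex 6.0 1.6 0.0
      vertex 0.0 12.0 0.0
      vertex 24.0 12.0 0.0
    endloop
  endfacet
  facet normal 0.0000 0.0000 -1.0000
    outer loop
      vertex 18.0 1.6 0.0
      vertex 6.0 1.6 0.0
      vertex 24.0 12.0 0.0
    endloop
  endfacet
  facet normal 0.0000 0.0000 1.0000
    outer loop
      vertex 24.0 12.0 12.0
      vertex 18.0 22.4 12.0
      vertex 6.0 22.4 12.0
    endloop
  endfacet
  facet normal 0.0000 0.0000 1.0000
    outer loop
      vertex 24.0 12.0 12.0
      vertex 6.0 22.4 12.0
      vertex 0.0 12.0 12.0
    endloop
  endfacet
  facet normal 0.0000 0.0000 1.0000
    outer loop
      vertex 24.0 12.0 12.0
      vertex 0.0 12.0 12.0
      vertex 6.0 1.6 12.0
    endloop
  endfacet
  facet normal 0.0000 0.0000 1.0000
    outer loop
      vertex 24.0 12.0 12.0
      vertex 6.0 1.6 12.0
      vertex 18.0 1.6 12.0
    endloop
  endfacet
  facet normal 0.8662 0.4997 0.0000
    outer loop
      vertex 24.0 12.0 0.0
      vertex 18.0 22.4 0.0
      vertex 18.0 22.4 12.0
    endloop
  endfacet
  facet normal 0.8662 0.4997 0.0000
    outer loop
      vertex 24.0 12.0 0.0
      vertex 18.0 22.4 12.0
      vertex 24.0 12.0 12.0
    endloop
  endfacet
  facet normal 0.0000 1.0000 0.0000
    outer loop
      vertex 18.0 22.4 0.0
      vertex 6.0 22.4 0.0
      vertex 6.0 22.4 12.0
    endloop
  endfacet
  facet normal 0.0000 1.0000 0.0000
    outer loop
      vertex 18.0 22.4 0.0
      vertex 6.0 22.4 12.0
      vertex 18.0 22.4 12.0
    endloop
  endfacet
  facet normal -0.8662 0.4997 0.0000
    outer loop
      vertex 6.0 22.4 0.0
      vertex 0.0 12.0 0.0
      vertex 0.0 12.0 12.0
    endloop
  endfacet
  facet normal -0.8662 0.4997 0.0000
    outer loop
      vertex 6.0 22.4 0.0
      vertex 0.0 12.0 12.0
      vertex 6.0 22.4 12.0
    endloop
  endfacet
  facet normal -0.8662 -0.4997 0.0000
    outer loop
      vertex 0.0 12.0 0.0
      vertex 6.0 1.6 0.0
      vertex 6.0 1.6 12.0
    endloop
  endfacet
  facet normal -0.8662 -0.4997 0.0000
    outer loop
      vertex 0.0 12.0 0.0
      vertex 6.0 1.6 12.0
      vertex 0.0 12.0 12.0
    endloop
  endfacet
  facet normal 0.0000 -1.0000 0.0000
    outer loop
      vertex 6.0 1.6 0.0
      vertex 18.0 1.6 0.0
      vertex 18.0 1.6 12.0
    endloop
  endfacet
  facet normal 0.0000 -1.0000 0.0000
    outer loop
      vertex 6.0 1.6 0.0
      vertex 18.0 1.6 12.0
      vertex 6.0 1.6 12.0
    endloop
  endfacet
  facet normal 0.8662 -0.4997 0.0000
    outer loop
      vertex 18.0 1.6 0.0
      vertex 24.0 12.0 0.0
      vertex 24.0 12.0 12.0
    endloop
  endfacet
  facet normal 0.8662 -0.4997 0.0000
    outer loop
      vertex 18.0 1.6 0.0
      vertex 24.0 12.0 12.0
      vertex 18.0 1.6 12.0
    endloop
  endfacet
endsolid part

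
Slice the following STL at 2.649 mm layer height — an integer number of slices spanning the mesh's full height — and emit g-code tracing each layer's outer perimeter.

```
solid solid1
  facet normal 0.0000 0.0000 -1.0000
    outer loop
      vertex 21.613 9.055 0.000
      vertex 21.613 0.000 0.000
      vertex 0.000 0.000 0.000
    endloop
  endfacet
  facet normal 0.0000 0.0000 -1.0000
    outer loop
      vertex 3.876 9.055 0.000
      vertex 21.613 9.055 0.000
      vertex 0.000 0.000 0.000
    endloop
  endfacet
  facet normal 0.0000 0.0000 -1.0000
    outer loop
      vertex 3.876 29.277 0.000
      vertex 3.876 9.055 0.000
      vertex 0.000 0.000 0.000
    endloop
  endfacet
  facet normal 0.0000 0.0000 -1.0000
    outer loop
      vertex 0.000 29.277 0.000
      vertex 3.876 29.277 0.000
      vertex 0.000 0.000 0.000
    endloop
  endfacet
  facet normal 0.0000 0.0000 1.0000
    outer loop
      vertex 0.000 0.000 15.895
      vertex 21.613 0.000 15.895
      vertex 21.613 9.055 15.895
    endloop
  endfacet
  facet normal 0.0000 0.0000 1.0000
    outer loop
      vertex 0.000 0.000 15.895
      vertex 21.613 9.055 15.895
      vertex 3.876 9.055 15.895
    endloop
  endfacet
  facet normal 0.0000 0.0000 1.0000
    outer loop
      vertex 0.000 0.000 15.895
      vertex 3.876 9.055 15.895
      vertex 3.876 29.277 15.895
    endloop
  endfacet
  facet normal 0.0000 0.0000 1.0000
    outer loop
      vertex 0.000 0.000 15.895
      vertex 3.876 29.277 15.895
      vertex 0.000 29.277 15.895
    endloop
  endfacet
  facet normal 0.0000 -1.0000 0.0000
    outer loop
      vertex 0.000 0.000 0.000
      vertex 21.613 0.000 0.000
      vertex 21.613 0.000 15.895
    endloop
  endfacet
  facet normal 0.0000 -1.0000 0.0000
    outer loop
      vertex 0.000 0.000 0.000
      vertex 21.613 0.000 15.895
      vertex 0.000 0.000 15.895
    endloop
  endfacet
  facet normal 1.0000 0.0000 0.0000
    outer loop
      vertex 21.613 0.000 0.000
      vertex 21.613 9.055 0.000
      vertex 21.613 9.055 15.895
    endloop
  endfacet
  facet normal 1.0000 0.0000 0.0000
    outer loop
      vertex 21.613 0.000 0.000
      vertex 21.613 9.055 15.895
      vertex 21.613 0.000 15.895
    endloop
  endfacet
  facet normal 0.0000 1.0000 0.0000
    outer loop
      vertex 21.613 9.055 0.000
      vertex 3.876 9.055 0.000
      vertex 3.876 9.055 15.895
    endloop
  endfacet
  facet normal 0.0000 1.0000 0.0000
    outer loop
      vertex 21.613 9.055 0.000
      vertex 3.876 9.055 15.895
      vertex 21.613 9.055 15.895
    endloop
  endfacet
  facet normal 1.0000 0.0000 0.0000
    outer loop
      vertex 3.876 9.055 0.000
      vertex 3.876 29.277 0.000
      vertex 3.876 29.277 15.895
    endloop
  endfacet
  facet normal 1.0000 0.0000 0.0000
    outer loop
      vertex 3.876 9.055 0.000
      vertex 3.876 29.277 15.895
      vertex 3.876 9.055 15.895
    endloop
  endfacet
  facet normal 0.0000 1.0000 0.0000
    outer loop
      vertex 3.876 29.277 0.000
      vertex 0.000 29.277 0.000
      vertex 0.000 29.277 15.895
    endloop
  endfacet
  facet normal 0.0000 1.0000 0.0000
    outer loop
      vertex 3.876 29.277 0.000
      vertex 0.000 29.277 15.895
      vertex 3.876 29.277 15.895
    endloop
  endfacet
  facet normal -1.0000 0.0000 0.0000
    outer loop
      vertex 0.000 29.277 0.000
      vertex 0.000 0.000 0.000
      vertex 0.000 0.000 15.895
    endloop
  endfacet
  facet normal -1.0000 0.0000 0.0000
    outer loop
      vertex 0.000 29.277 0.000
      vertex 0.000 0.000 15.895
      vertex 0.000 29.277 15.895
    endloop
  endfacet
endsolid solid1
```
; perimeter-only toolpath
G21 ; units = mm
G90 ; absolute positioning
G28 ; home
; layer 1
G0 Z2.649
G0 X0.000 Y0.000
G1 X21.613 Y0.000
G1 X21.613 Y9.055
G1 X3.876 Y9.055
G1 X3.876 Y29.277
G1 X0.000 Y29.277
G1 X0.000 Y0.000
; layer 2
G0 Z5.298
G0 X0.000 Y0.000
G1 X21.613 Y0.000
G1 X21.613 Y9.055
G1 X3.876 Y9.055
G1 X3.876 Y29.277
G1 X0.000 Y29.277
G1 X0.000 Y0.000
; layer 3
G0 Z7.947
G0 X0.000 Y0.000
G1 X21.613 Y0.000
G1 X21.613 Y9.055
G1 X3.876 Y9.055
G1 X3.876 Y29.277
G1 X0.000 Y29.277
G1 X0.000 Y0.000
; layer 4
G0 Z10.597
G0 X0.000 Y0.000
G1 X21.613 Y0.000
G1 X21.613 Y9.055
G1 X3.876 Y9.055
G1 X3.876 Y29.277
G1 X0.000 Y29.277
G1 X0.000 Y0.000
; layer 5
G0 Z13.246
G0 X0.000 Y0.000
G1 X21.613 Y0.000
G1 X21.613 Y9.055
G1 X3.876 Y9.055
G1 X3.876 Y29.277
G1 X0.000 Y29.277
G1 X0.000 Y0.000
; layer 6
G0 Z15.895
G0 X0.000 Y0.000
G1 X21.613 Y0.000
G1 X21.613 Y9.055
G1 X3.876 Y9.055
G1 X3.876 Y29.277
G1 X0.000 Y29.277
G1 X0.000 Y0.000
M2 ; end

The solid is an L-shaped prism: outer 21.6 × 29.3 mm, arm thicknesses ≈ 9.05 mm (horizontal) and 3.88 mm (vertical), extruded 15.9 mm in z. Slicing at Δz = 2.649 mm — 6 equal slices spanning the solid's height, so layer i sits at z = i·h/6 — gives 6 non-empty perimeters. Each is a 6-segment closed polygon; G0 lifts to the layer z and rapids to the start vertex, then G1 traces the edges.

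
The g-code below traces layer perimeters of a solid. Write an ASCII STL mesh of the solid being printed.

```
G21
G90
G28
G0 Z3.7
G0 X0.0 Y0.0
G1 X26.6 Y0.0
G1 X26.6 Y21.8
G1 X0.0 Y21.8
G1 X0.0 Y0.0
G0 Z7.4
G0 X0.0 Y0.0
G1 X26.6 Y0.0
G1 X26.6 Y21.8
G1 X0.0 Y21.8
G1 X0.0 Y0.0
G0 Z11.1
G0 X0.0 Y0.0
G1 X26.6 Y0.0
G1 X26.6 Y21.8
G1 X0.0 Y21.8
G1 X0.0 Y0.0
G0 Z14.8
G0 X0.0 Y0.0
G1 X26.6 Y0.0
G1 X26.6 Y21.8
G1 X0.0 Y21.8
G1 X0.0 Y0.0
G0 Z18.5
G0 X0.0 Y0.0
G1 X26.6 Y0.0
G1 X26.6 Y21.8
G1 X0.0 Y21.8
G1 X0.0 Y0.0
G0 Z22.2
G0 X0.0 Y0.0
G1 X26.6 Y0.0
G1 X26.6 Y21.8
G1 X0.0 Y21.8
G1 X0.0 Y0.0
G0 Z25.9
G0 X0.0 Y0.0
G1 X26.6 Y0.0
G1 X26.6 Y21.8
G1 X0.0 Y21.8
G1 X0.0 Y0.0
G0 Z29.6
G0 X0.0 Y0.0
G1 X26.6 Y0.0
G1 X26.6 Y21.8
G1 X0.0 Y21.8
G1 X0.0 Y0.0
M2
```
solid part
  facet normal 0.0000 0.0000 -1.0000
    outer loop
      vertex 26.6 21.8 0.0
      vertex 26.6 0.0 0.0
      vertex 0.0 0.0 0.0
    endloop
  endfacet
  facet normal 0.0000 0.0000 -1.0000
    outer loop
      vertex 0.0 21.8 0.0
      vertex 26.6 21.8 0.0
      vertex 0.0 0.0 0.0
    endloop
  endfacet
  facet normal 0.0000 0.0000 1.0000
    outer loop
      vertex 0.0 0.0 29.6
      vertex 26.6 0.0 29.6
      vertex 26.6 21.8 29.6
    endloop
  endfacet
  facet normal 0.0000 0.0000 1.0000
    outer loop
      vertex 0.0 0.0 29.6
      vertex 26.6 21.8 29.6
      vertex 0.0 21.8 29.6
    endloop
  endfacet
  facet normal 0.0000 -1.0000 0.0000
    outer loop
      vertex 0.0 0.0 0.0
      vertex 26.6 0.0 0.0
      vertex 26.6 0.0 29.6
    endloop
  endfacet
  facet normal 0.0000 -1.0000 0.0000
    outer loop
      vertex 0.0 0.0 0.0
      vertex 26.6 0.0 29.6
      vertex 0.0 0.0 29.6
    endloop
  endfacet
  facet normal 0.0000 1.0000 0.0000
    outer loop
      vertex 26.6 21.8 29.6
      vertex 26.6 21.8 0.0
      vertex 0.0 21.8 0.0
    endloop
  endfacet
  facet normal 0.0000 1.0000 0.0000
    outer loop
      vertex 0.0 21.8 29.6
      vertex 26.6 21.8 29.6
      vertex 0.0 21.8 0.0
    endloop
  endfacet
  facet normal -1.0000 0.0000 0.0000
    outer loop
      vertex 0.0 21.8 29.6
      vertex 0.0 21.8 0.0
      vertex 0.0 0.0 0.0
    endloop
  endfacet
  facet normal -1.0000 0.0000 0.0000
    outer loop
      vertex 0.0 0.0 29.6
      vertex 0.0 21.8 29.6
      vertex 0.0 0.0 0.0
    endloop
  endfacet
  facet normal 1.0000 0.0000 0.0000
    outer loop
      vertex 26.6 0.0 0.0
      vertex 26.6 21.8 0.0
      vertex 26.6 21.8 29.6
    endloop
  endfacet
  facet normal 1.0000 0.0000 0.0000
    outer loop
      vertex 26.6 0.0 0.0
      vertex 26.6 21.8 29.6
      vertex 26.6 0.0 29.6
    endloop
  endfacet
endsolid part

The G0 Z moves step by Δz≈3.7 mm. Every layer's G1 loop is the same polygon, so the solid is a straight extrusion of it from z=0 to z≈29.6. Closing with flat bottom and top caps and triangulating gives 12 facets — a rectangular box, roughly 26.6 × 21.8 mm footprint and 29.6 mm tall.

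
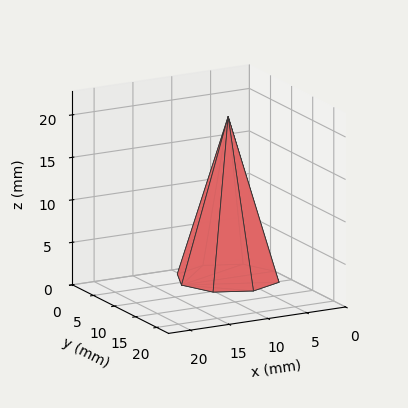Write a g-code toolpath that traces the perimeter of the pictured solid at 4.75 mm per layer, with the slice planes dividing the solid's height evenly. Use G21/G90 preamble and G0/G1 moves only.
Reading the render: the shape is a regular 8-sided pyramid, base circumscribed radius ≈ 6 mm, apex at z ≈ 19 mm (dimensions read to the nearest mm from the axis ticks). For the g-code, the solid's height is divided into equal slices at the stated Δz and each level perimeter traced with G1 moves after a G0 lift.

; perimeter-only toolpath
G21 ; units = mm
G90 ; absolute positioning
G28 ; home
; layer 1
G0 Z4.75
G0 X10.50 Y6.00
G1 X9.18 Y9.18
G1 X6.00 Y10.50
G1 X2.82 Y9.18
G1 X1.50 Y6.00
G1 X2.82 Y2.82
G1 X6.00 Y1.50
G1 X9.18 Y2.82
G1 X10.50 Y6.00
; layer 2
G0 Z9.50
G0 X9.00 Y6.00
G1 X8.12 Y8.12
G1 X6.00 Y9.00
G1 X3.88 Y8.12
G1 X3.00 Y6.00
G1 X3.88 Y3.88
G1 X6.00 Y3.00
G1 X8.12 Y3.88
G1 X9.00 Y6.00
; layer 3
G0 Z14.25
G0 X7.50 Y6.00
G1 X7.06 Y7.06
G1 X6.00 Y7.50
G1 X4.94 Y7.06
G1 X4.50 Y6.00
G1 X4.94 Y4.94
G1 X6.00 Y4.50
G1 X7.06 Y4.94
G1 X7.50 Y6.00
M2 ; end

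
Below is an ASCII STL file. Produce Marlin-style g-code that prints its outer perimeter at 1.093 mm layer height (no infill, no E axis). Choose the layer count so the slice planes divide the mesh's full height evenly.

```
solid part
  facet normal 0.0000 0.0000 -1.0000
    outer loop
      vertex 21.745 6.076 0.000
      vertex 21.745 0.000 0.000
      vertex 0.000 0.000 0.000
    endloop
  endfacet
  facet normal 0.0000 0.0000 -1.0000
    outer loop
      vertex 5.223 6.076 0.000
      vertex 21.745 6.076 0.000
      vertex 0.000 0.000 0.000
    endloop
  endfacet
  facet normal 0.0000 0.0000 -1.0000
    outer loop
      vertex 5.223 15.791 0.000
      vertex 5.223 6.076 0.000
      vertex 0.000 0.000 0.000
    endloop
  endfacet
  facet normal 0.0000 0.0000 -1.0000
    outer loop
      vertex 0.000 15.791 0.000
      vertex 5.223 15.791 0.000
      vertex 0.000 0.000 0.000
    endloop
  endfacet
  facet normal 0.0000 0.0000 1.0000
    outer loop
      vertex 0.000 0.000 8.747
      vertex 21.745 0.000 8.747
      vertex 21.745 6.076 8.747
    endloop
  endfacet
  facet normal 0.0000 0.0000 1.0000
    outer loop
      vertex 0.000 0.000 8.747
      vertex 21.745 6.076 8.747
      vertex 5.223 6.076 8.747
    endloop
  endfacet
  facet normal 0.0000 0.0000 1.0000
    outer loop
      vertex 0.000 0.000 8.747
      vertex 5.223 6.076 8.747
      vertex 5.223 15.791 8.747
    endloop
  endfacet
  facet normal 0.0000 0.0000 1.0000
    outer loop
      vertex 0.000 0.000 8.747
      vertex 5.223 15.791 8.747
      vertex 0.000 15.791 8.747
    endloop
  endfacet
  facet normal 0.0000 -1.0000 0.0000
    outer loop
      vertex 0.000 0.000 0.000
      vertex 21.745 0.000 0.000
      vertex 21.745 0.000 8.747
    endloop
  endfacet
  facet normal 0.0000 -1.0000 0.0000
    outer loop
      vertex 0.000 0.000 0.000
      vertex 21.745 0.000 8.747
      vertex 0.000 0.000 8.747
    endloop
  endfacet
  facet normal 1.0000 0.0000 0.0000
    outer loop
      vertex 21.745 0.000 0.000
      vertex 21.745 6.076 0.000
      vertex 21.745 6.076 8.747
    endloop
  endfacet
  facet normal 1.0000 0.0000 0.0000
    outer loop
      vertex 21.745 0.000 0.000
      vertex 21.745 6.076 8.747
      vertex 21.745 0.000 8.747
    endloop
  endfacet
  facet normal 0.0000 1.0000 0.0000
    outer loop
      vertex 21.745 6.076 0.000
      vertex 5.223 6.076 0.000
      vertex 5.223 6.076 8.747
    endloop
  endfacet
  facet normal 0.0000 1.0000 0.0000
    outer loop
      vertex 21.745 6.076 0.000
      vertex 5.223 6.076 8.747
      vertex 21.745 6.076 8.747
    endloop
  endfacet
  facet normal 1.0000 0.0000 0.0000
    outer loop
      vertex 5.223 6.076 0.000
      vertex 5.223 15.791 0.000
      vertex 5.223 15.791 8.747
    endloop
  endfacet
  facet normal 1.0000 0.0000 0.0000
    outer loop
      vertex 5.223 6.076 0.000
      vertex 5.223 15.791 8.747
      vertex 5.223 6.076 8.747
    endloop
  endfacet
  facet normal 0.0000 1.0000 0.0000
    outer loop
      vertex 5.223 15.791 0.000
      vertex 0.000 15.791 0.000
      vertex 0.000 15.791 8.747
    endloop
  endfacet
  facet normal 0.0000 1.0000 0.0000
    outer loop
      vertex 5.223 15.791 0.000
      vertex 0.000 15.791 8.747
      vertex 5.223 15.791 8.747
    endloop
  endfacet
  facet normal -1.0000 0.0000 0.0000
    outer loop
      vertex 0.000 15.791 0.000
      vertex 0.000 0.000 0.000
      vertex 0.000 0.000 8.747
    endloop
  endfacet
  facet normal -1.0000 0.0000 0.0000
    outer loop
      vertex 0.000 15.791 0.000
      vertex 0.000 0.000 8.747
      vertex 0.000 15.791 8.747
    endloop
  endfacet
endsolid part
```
; perimeter-only toolpath
G21 ; units = mm
G90 ; absolute positioning
G28 ; home
; layer 1
G0 Z1.093
G0 X0.000 Y0.000
G1 X21.745 Y0.000
G1 X21.745 Y6.076
G1 X5.223 Y6.076
G1 X5.223 Y15.791
G1 X0.000 Y15.791
G1 X0.000 Y0.000
; layer 2
G0 Z2.187
G0 X0.000 Y0.000
G1 X21.745 Y0.000
G1 X21.745 Y6.076
G1 X5.223 Y6.076
G1 X5.223 Y15.791
G1 X0.000 Y15.791
G1 X0.000 Y0.000
; layer 3
G0 Z3.280
G0 X0.000 Y0.000
G1 X21.745 Y0.000
G1 X21.745 Y6.076
G1 X5.223 Y6.076
G1 X5.223 Y15.791
G1 X0.000 Y15.791
G1 X0.000 Y0.000
; layer 4
G0 Z4.373
G0 X0.000 Y0.000
G1 X21.745 Y0.000
G1 X21.745 Y6.076
G1 X5.223 Y6.076
G1 X5.223 Y15.791
G1 X0.000 Y15.791
G1 X0.000 Y0.000
; layer 5
G0 Z5.467
G0 X0.000 Y0.000
G1 X21.745 Y0.000
G1 X21.745 Y6.076
G1 X5.223 Y6.076
G1 X5.223 Y15.791
G1 X0.000 Y15.791
G1 X0.000 Y0.000
; layer 6
G0 Z6.560
G0 X0.000 Y0.000
G1 X21.745 Y0.000
G1 X21.745 Y6.076
G1 X5.223 Y6.076
G1 X5.223 Y15.791
G1 X0.000 Y15.791
G1 X0.000 Y0.000
; layer 7
G0 Z7.654
G0 X0.000 Y0.000
G1 X21.745 Y0.000
G1 X21.745 Y6.076
G1 X5.223 Y6.076
G1 X5.223 Y15.791
G1 X0.000 Y15.791
G1 X0.000 Y0.000
; layer 8
G0 Z8.747
G0 X0.000 Y0.000
G1 X21.745 Y0.000
G1 X21.745 Y6.076
G1 X5.223 Y6.076
G1 X5.223 Y15.791
G1 X0.000 Y15.791
G1 X0.000 Y0.000
M2 ; end

The solid is an L-shaped prism: outer 21.7 × 15.8 mm, arm thicknesses ≈ 6.08 mm (horizontal) and 5.22 mm (vertical), extruded 8.75 mm in z. Slicing at Δz = 1.093 mm — 8 equal slices spanning the solid's height, so layer i sits at z = i·h/8 — gives 8 non-empty perimeters. Each is a 6-segment closed polygon; G0 lifts to the layer z and rapids to the start vertex, then G1 traces the edges.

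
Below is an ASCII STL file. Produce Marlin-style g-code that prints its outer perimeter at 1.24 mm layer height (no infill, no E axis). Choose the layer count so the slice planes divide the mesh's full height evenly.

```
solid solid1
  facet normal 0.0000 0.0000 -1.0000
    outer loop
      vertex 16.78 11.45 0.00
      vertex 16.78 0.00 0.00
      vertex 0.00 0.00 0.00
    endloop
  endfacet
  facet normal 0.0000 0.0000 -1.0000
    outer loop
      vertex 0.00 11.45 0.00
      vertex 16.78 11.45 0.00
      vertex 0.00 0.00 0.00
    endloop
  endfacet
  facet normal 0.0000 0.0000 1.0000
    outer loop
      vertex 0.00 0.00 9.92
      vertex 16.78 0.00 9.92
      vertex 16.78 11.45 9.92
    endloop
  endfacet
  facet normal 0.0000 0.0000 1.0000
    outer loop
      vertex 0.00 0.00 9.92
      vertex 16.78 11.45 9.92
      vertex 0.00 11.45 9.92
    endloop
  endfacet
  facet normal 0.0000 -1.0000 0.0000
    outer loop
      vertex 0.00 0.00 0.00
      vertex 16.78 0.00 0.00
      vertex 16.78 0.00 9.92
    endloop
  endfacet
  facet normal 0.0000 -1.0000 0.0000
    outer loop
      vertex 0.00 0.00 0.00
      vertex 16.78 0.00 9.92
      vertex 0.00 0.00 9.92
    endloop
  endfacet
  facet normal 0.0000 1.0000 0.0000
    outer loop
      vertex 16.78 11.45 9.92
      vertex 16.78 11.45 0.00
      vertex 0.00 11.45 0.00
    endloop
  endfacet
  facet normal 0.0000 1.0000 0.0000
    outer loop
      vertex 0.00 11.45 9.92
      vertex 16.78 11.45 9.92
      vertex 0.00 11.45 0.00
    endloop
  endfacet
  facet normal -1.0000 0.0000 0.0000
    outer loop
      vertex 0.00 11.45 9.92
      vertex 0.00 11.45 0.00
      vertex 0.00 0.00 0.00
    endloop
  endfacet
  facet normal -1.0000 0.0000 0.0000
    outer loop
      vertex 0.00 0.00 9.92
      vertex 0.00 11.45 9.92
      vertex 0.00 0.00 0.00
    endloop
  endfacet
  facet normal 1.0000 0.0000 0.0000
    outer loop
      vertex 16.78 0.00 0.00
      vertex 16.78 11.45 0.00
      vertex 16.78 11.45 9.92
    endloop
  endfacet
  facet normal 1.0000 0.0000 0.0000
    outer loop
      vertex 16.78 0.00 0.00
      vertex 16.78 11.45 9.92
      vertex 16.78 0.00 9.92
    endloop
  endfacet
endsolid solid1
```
; perimeter-only toolpath
G21 ; units = mm
G90 ; absolute positioning
G28 ; home
; layer 1
G0 Z1.24
G0 X0.00 Y0.00
G1 X16.78 Y0.00
G1 X16.78 Y11.45
G1 X0.00 Y11.45
G1 X0.00 Y0.00
; layer 2
G0 Z2.48
G0 X0.00 Y0.00
G1 X16.78 Y0.00
G1 X16.78 Y11.45
G1 X0.00 Y11.45
G1 X0.00 Y0.00
; layer 3
G0 Z3.72
G0 X0.00 Y0.00
G1 X16.78 Y0.00
G1 X16.78 Y11.45
G1 X0.00 Y11.45
G1 X0.00 Y0.00
; layer 4
G0 Z4.96
G0 X0.00 Y0.00
G1 X16.78 Y0.00
G1 X16.78 Y11.45
G1 X0.00 Y11.45
G1 X0.00 Y0.00
; layer 5
G0 Z6.20
G0 X0.00 Y0.00
G1 X16.78 Y0.00
G1 X16.78 Y11.45
G1 X0.00 Y11.45
G1 X0.00 Y0.00
; layer 6
G0 Z7.44
G0 X0.00 Y0.00
G1 X16.78 Y0.00
G1 X16.78 Y11.45
G1 X0.00 Y11.45
G1 X0.00 Y0.00
; layer 7
G0 Z8.68
G0 X0.00 Y0.00
G1 X16.78 Y0.00
G1 X16.78 Y11.45
G1 X0.00 Y11.45
G1 X0.00 Y0.00
; layer 8
G0 Z9.92
G0 X0.00 Y0.00
G1 X16.78 Y0.00
G1 X16.78 Y11.45
G1 X0.00 Y11.45
G1 X0.00 Y0.00
M2 ; end

The solid is a rectangular box, roughly 16.8 × 11.4 mm footprint and 9.92 mm tall. Slicing at Δz = 1.24 mm — 8 equal slices spanning the solid's height, so layer i sits at z = i·h/8 — gives 8 non-empty perimeters. Each is a 4-segment closed polygon; G0 lifts to the layer z and rapids to the start vertex, then G1 traces the edges.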